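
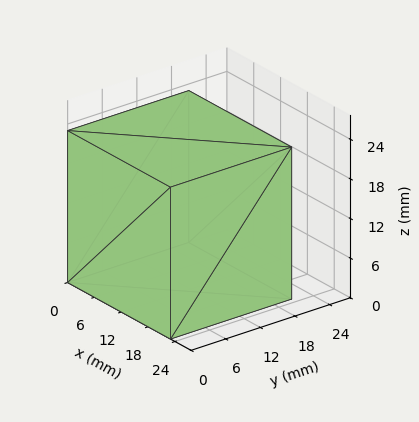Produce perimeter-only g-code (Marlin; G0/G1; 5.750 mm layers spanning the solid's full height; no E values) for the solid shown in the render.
Reading the render: the shape is a rectangular box, roughly 23 × 21 mm footprint and 23 mm tall (dimensions read to the nearest mm from the axis ticks). For the g-code, the solid's height is divided into equal slices at the stated Δz and each level perimeter traced with G1 moves after a G0 lift.

; perimeter-only toolpath
G21 ; units = mm
G90 ; absolute positioning
G28 ; home
; layer 1
G0 Z5.750
G0 X0.000 Y0.000
G1 X23.000 Y0.000
G1 X23.000 Y21.000
G1 X0.000 Y21.000
G1 X0.000 Y0.000
; layer 2
G0 Z11.500
G0 X0.000 Y0.000
G1 X23.000 Y0.000
G1 X23.000 Y21.000
G1 X0.000 Y21.000
G1 X0.000 Y0.000
; layer 3
G0 Z17.250
G0 X0.000 Y0.000
G1 X23.000 Y0.000
G1 X23.000 Y21.000
G1 X0.000 Y21.000
G1 X0.000 Y0.000
; layer 4
G0 Z23.000
G0 X0.000 Y0.000
G1 X23.000 Y0.000
G1 X23.000 Y21.000
G1 X0.000 Y21.000
G1 X0.000 Y0.000
M2 ; end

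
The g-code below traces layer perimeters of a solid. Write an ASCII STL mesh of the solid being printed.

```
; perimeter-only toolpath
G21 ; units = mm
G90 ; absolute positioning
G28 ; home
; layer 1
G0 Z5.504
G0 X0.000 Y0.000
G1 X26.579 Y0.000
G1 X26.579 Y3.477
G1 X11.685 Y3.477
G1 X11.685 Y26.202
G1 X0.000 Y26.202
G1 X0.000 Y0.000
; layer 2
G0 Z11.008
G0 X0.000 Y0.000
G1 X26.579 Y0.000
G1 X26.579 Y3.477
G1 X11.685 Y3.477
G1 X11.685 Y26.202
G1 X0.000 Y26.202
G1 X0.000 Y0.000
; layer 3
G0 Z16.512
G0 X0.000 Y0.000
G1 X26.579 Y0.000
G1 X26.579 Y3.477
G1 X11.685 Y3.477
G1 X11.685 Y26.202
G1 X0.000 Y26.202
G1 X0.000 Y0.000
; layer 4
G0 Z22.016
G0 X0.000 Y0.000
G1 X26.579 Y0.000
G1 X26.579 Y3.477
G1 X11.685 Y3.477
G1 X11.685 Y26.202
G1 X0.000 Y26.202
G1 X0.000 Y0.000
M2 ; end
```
solid part
  facet normal 0.0000 0.0000 -1.0000
    outer loop
      vertex 26.579 3.477 0.000
      vertex 26.579 0.000 0.000
      vertex 0.000 0.000 0.000
    endloop
  endfacet
  facet normal 0.0000 0.0000 -1.0000
    outer loop
      vertex 11.685 3.477 0.000
      vertex 26.579 3.477 0.000
      vertex 0.000 0.000 0.000
    endloop
  endfacet
  facet normal 0.0000 0.0000 -1.0000
    outer loop
      vertex 11.685 26.202 0.000
      vertex 11.685 3.477 0.000
      vertex 0.000 0.000 0.000
    endloop
  endfacet
  facet normal 0.0000 0.0000 -1.0000
    outer loop
      vertex 0.000 26.202 0.000
      vertex 11.685 26.202 0.000
      vertex 0.000 0.000 0.000
    endloop
  endfacet
  facet normal 0.0000 0.0000 1.0000
    outer loop
      vertex 0.000 0.000 22.016
      vertex 26.579 0.000 22.016
      vertex 26.579 3.477 22.016
    endloop
  endfacet
  facet normal 0.0000 0.0000 1.0000
    outer loop
      vertex 0.000 0.000 22.016
      vertex 26.579 3.477 22.016
      vertex 11.685 3.477 22.016
    endloop
  endfacet
  facet normal 0.0000 0.0000 1.0000
    outer loop
      vertex 0.000 0.000 22.016
      vertex 11.685 3.477 22.016
      vertex 11.685 26.202 22.016
    endloop
  endfacet
  facet normal 0.0000 0.0000 1.0000
    outer loop
      vertex 0.000 0.000 22.016
      vertex 11.685 26.202 22.016
      vertex 0.000 26.202 22.016
    endloop
  endfacet
  facet normal 0.0000 -1.0000 0.0000
    outer loop
      vertex 0.000 0.000 0.000
      vertex 26.579 0.000 0.000
      vertex 26.579 0.000 22.016
    endloop
  endfacet
  facet normal 0.0000 -1.0000 0.0000
    outer loop
      vertex 0.000 0.000 0.000
      vertex 26.579 0.000 22.016
      vertex 0.000 0.000 22.016
    endloop
  endfacet
  facet normal 1.0000 0.0000 0.0000
    outer loop
      vertex 26.579 0.000 0.000
      vertex 26.579 3.477 0.000
      vertex 26.579 3.477 22.016
    endloop
  endfacet
  facet normal 1.0000 0.0000 0.0000
    outer loop
      vertex 26.579 0.000 0.000
      vertex 26.579 3.477 22.016
      vertex 26.579 0.000 22.016
    endloop
  endfacet
  facet normal 0.0000 1.0000 0.0000
    outer loop
      vertex 26.579 3.477 0.000
      vertex 11.685 3.477 0.000
      vertex 11.685 3.477 22.016
    endloop
  endfacet
  facet normal 0.0000 1.0000 0.0000
    outer loop
      vertex 26.579 3.477 0.000
      vertex 11.685 3.477 22.016
      vertex 26.579 3.477 22.016
    endloop
  endfacet
  facet normal 1.0000 0.0000 0.0000
    outer loop
      vertex 11.685 3.477 0.000
      vertex 11.685 26.202 0.000
      vertex 11.685 26.202 22.016
    endloop
  endfacet
  facet normal 1.0000 0.0000 0.0000
    outer loop
      vertex 11.685 3.477 0.000
      vertex 11.685 26.202 22.016
      vertex 11.685 3.477 22.016
    endloop
  endfacet
  facet normal 0.0000 1.0000 0.0000
    outer loop
      vertex 11.685 26.202 0.000
      vertex 0.000 26.202 0.000
      vertex 0.000 26.202 22.016
    endloop
  endfacet
  facet normal 0.0000 1.0000 0.0000
    outer loop
      vertex 11.685 26.202 0.000
      vertex 0.000 26.202 22.016
      vertex 11.685 26.202 22.016
    endloop
  endfacet
  facet normal -1.0000 0.0000 0.0000
    outer loop
      vertex 0.000 26.202 0.000
      vertex 0.000 0.000 0.000
      vertex 0.000 0.000 22.016
    endloop
  endfacet
  facet normal -1.0000 0.0000 0.0000
    outer loop
      vertex 0.000 26.202 0.000
      vertex 0.000 0.000 22.016
      vertex 0.000 26.202 22.016
    endloop
  endfacet
endsolid part

The G0 Z moves step by Δz≈5.504 mm. Every layer's G1 loop is the same polygon, so the solid is a straight extrusion of it from z=0 to z≈22. Closing with flat bottom and top caps and triangulating gives 20 facets — an L-shaped prism: outer 26.6 × 26.2 mm, arm thicknesses ≈ 3.48 mm (horizontal) and 11.7 mm (vertical), extruded 22 mm in z.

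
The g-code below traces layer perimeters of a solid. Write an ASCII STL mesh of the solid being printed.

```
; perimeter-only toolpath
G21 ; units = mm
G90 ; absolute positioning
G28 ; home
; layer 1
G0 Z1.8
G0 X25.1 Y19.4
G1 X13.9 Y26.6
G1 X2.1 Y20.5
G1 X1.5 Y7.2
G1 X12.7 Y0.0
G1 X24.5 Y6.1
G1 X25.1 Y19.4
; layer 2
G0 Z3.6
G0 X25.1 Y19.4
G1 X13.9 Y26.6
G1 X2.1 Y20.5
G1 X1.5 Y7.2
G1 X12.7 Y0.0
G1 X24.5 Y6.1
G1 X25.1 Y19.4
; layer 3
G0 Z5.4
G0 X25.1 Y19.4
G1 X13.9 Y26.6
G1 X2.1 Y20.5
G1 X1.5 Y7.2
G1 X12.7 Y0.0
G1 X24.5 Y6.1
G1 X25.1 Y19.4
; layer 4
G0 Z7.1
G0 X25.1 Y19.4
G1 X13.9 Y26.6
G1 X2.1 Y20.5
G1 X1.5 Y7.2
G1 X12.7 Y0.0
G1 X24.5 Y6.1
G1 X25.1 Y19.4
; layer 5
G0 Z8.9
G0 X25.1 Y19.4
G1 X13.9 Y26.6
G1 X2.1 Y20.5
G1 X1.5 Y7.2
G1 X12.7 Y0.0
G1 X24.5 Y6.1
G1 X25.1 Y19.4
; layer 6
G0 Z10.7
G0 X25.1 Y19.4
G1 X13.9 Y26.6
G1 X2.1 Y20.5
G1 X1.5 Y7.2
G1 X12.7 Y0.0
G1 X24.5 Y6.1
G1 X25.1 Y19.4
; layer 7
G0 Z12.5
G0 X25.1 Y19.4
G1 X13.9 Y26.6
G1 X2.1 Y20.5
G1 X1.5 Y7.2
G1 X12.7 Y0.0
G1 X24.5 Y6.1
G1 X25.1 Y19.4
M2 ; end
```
solid part
  facet normal 0.0000 0.0000 -1.0000
    outer loop
      vertex 2.1 20.5 0.0
      vertex 13.9 26.6 0.0
      vertex 25.1 19.4 0.0
    endloop
  endfacet
  facet normal 0.0000 0.0000 -1.0000
    outer loop
      vertex 1.5 7.2 0.0
      vertex 2.1 20.5 0.0
      vertex 25.1 19.4 0.0
    endloop
  endfacet
  facet normal 0.0000 0.0000 -1.0000
    outer loop
      vertex 12.7 0.0 0.0
      vertex 1.5 7.2 0.0
      vertex 25.1 19.4 0.0
    endloop
  endfacet
  facet normal 0.0000 0.0000 -1.0000
    outer loop
      vertex 24.5 6.1 0.0
      vertex 12.7 0.0 0.0
      vertex 25.1 19.4 0.0
    endloop
  endfacet
  facet normal 0.0000 0.0000 1.0000
    outer loop
      vertex 25.1 19.4 12.5
      vertex 13.9 26.6 12.5
      vertex 2.1 20.5 12.5
    endloop
  endfacet
  facet normal 0.0000 0.0000 1.0000
    outer loop
      vertex 25.1 19.4 12.5
      vertex 2.1 20.5 12.5
      vertex 1.5 7.2 12.5
    endloop
  endfacet
  facet normal 0.0000 0.0000 1.0000
    outer loop
      vertex 25.1 19.4 12.5
      vertex 1.5 7.2 12.5
      vertex 12.7 0.0 12.5
    endloop
  endfacet
  facet normal 0.0000 0.0000 1.0000
    outer loop
      vertex 25.1 19.4 12.5
      vertex 12.7 0.0 12.5
      vertex 24.5 6.1 12.5
    endloop
  endfacet
  facet normal 0.5408 0.8412 0.0000
    outer loop
      vertex 25.1 19.4 0.0
      vertex 13.9 26.6 0.0
      vertex 13.9 26.6 12.5
    endloop
  endfacet
  facet normal 0.5408 0.8412 0.0000
    outer loop
      vertex 25.1 19.4 0.0
      vertex 13.9 26.6 12.5
      vertex 25.1 19.4 12.5
    endloop
  endfacet
  facet normal -0.4592 0.8883 0.0000
    outer loop
      vertex 13.9 26.6 0.0
      vertex 2.1 20.5 0.0
      vertex 2.1 20.5 12.5
    endloop
  endfacet
  facet normal -0.4592 0.8883 0.0000
    outer loop
      vertex 13.9 26.6 0.0
      vertex 2.1 20.5 12.5
      vertex 13.9 26.6 12.5
    endloop
  endfacet
  facet normal -0.9990 0.0451 0.0000
    outer loop
      vertex 2.1 20.5 0.0
      vertex 1.5 7.2 0.0
      vertex 1.5 7.2 12.5
    endloop
  endfacet
  facet normal -0.9990 0.0451 0.0000
    outer loop
      vertex 2.1 20.5 0.0
      vertex 1.5 7.2 12.5
      vertex 2.1 20.5 12.5
    endloop
  endfacet
  facet normal -0.5408 -0.8412 0.0000
    outer loop
      vertex 1.5 7.2 0.0
      vertex 12.7 0.0 0.0
      vertex 12.7 0.0 12.5
    endloop
  endfacet
  facet normal -0.5408 -0.8412 0.0000
    outer loop
      vertex 1.5 7.2 0.0
      vertex 12.7 0.0 12.5
      vertex 1.5 7.2 12.5
    endloop
  endfacet
  facet normal 0.4592 -0.8883 0.0000
    outer loop
      vertex 12.7 0.0 0.0
      vertex 24.5 6.1 0.0
      vertex 24.5 6.1 12.5
    endloop
  endfacet
  facet normal 0.4592 -0.8883 0.0000
    outer loop
      vertex 12.7 0.0 0.0
      vertex 24.5 6.1 12.5
      vertex 12.7 0.0 12.5
    endloop
  endfacet
  facet normal 0.9990 -0.0451 0.0000
    outer loop
      vertex 24.5 6.1 0.0
      vertex 25.1 19.4 0.0
      vertex 25.1 19.4 12.5
    endloop
  endfacet
  facet normal 0.9990 -0.0451 0.0000
    outer loop
      vertex 24.5 6.1 0.0
      vertex 25.1 19.4 12.5
      vertex 24.5 6.1 12.5
    endloop
  endfacet
endsolid part

The G0 Z moves step by Δz≈1.8 mm. Every layer's G1 loop is the same polygon, so the solid is a straight extrusion of it from z=0 to z≈12.5. Closing with flat bottom and top caps and triangulating gives 20 facets — a regular 6-sided prism (a cylinder approximated with 6 flat sides), circumscribed radius ≈ 13.3 mm, height ≈ 12.5 mm.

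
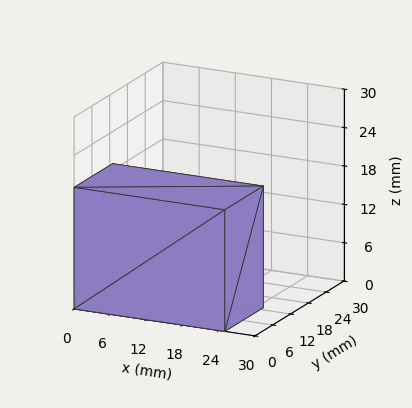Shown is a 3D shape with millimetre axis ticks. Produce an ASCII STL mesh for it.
Reading the render: the shape is a rectangular box, roughly 25 × 13 mm footprint and 19 mm tall (dimensions read to the nearest mm from the axis ticks). For the STL, each face is triangulated and given an outward normal.

solid part
  facet normal 0.0000 0.0000 -1.0000
    outer loop
      vertex 25.000 13.000 0.000
      vertex 25.000 0.000 0.000
      vertex 0.000 0.000 0.000
    endloop
  endfacet
  facet normal 0.0000 0.0000 -1.0000
    outer loop
      vertex 0.000 13.000 0.000
      vertex 25.000 13.000 0.000
      vertex 0.000 0.000 0.000
    endloop
  endfacet
  facet normal 0.0000 0.0000 1.0000
    outer loop
      vertex 0.000 0.000 19.000
      vertex 25.000 0.000 19.000
      vertex 25.000 13.000 19.000
    endloop
  endfacet
  facet normal 0.0000 0.0000 1.0000
    outer loop
      vertex 0.000 0.000 19.000
      vertex 25.000 13.000 19.000
      vertex 0.000 13.000 19.000
    endloop
  endfacet
  facet normal 0.0000 -1.0000 0.0000
    outer loop
      vertex 0.000 0.000 0.000
      vertex 25.000 0.000 0.000
      vertex 25.000 0.000 19.000
    endloop
  endfacet
  facet normal 0.0000 -1.0000 0.0000
    outer loop
      vertex 0.000 0.000 0.000
      vertex 25.000 0.000 19.000
      vertex 0.000 0.000 19.000
    endloop
  endfacet
  facet normal 0.0000 1.0000 0.0000
    outer loop
      vertex 25.000 13.000 19.000
      vertex 25.000 13.000 0.000
      vertex 0.000 13.000 0.000
    endloop
  endfacet
  facet normal 0.0000 1.0000 0.0000
    outer loop
      vertex 0.000 13.000 19.000
      vertex 25.000 13.000 19.000
      vertex 0.000 13.000 0.000
    endloop
  endfacet
  facet normal -1.0000 0.0000 0.0000
    outer loop
      vertex 0.000 13.000 19.000
      vertex 0.000 13.000 0.000
      vertex 0.000 0.000 0.000
    endloop
  endfacet
  facet normal -1.0000 0.0000 0.0000
    outer loop
      vertex 0.000 0.000 19.000
      vertex 0.000 13.000 19.000
      vertex 0.000 0.000 0.000
    endloop
  endfacet
  facet normal 1.0000 0.0000 0.0000
    outer loop
      vertex 25.000 0.000 0.000
      vertex 25.000 13.000 0.000
      vertex 25.000 13.000 19.000
    endloop
  endfacet
  facet normal 1.0000 0.0000 0.0000
    outer loop
      vertex 25.000 0.000 0.000
      vertex 25.000 13.000 19.000
      vertex 25.000 0.000 19.000
    endloop
  endfacet
endsolid part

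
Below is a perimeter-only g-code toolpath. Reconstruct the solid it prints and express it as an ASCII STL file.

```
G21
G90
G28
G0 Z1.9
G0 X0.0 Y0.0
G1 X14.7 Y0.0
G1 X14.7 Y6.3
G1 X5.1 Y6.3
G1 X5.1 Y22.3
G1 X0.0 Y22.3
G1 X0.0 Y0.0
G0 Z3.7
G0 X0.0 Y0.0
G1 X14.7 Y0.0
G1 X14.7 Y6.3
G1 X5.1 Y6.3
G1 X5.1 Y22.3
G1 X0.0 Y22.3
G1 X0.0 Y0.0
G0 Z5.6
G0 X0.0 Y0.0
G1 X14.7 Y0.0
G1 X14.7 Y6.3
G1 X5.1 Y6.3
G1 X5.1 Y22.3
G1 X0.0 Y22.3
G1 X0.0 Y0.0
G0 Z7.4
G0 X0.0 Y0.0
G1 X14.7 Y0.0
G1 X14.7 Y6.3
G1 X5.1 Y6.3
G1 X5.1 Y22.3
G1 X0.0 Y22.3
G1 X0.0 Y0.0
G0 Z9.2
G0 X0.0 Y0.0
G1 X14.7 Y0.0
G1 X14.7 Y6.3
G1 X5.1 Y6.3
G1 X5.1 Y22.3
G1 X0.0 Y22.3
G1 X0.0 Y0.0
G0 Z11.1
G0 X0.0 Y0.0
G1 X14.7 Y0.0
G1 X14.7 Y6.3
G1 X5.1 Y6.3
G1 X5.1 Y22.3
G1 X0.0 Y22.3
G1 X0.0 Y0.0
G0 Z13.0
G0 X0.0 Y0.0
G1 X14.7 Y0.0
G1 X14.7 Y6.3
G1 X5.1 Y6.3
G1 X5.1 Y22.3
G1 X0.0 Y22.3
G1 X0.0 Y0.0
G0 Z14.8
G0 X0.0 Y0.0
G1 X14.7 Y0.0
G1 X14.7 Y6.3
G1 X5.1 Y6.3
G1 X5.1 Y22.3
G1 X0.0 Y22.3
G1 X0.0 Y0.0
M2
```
solid part
  facet normal 0.0000 0.0000 -1.0000
    outer loop
      vertex 14.7 6.3 0.0
      vertex 14.7 0.0 0.0
      vertex 0.0 0.0 0.0
    endloop
  endfacet
  facet normal 0.0000 0.0000 -1.0000
    outer loop
      vertex 5.1 6.3 0.0
      vertex 14.7 6.3 0.0
      vertex 0.0 0.0 0.0
    endloop
  endfacet
  facet normal 0.0000 0.0000 -1.0000
    outer loop
      vertex 5.1 22.3 0.0
      vertex 5.1 6.3 0.0
      vertex 0.0 0.0 0.0
    endloop
  endfacet
  facet normal 0.0000 0.0000 -1.0000
    outer loop
      vertex 0.0 22.3 0.0
      vertex 5.1 22.3 0.0
      vertex 0.0 0.0 0.0
    endloop
  endfacet
  facet normal 0.0000 0.0000 1.0000
    outer loop
      vertex 0.0 0.0 14.8
      vertex 14.7 0.0 14.8
      vertex 14.7 6.3 14.8
    endloop
  endfacet
  facet normal 0.0000 0.0000 1.0000
    outer loop
      vertex 0.0 0.0 14.8
      vertex 14.7 6.3 14.8
      vertex 5.1 6.3 14.8
    endloop
  endfacet
  facet normal 0.0000 0.0000 1.0000
    outer loop
      vertex 0.0 0.0 14.8
      vertex 5.1 6.3 14.8
      vertex 5.1 22.3 14.8
    endloop
  endfacet
  facet normal 0.0000 0.0000 1.0000
    outer loop
      vertex 0.0 0.0 14.8
      vertex 5.1 22.3 14.8
      vertex 0.0 22.3 14.8
    endloop
  endfacet
  facet normal 0.0000 -1.0000 0.0000
    outer loop
      vertex 0.0 0.0 0.0
      vertex 14.7 0.0 0.0
      vertex 14.7 0.0 14.8
    endloop
  endfacet
  facet normal 0.0000 -1.0000 0.0000
    outer loop
      vertex 0.0 0.0 0.0
      vertex 14.7 0.0 14.8
      vertex 0.0 0.0 14.8
    endloop
  endfacet
  facet normal 1.0000 0.0000 0.0000
    outer loop
      vertex 14.7 0.0 0.0
      vertex 14.7 6.3 0.0
      vertex 14.7 6.3 14.8
    endloop
  endfacet
  facet normal 1.0000 0.0000 0.0000
    outer loop
      vertex 14.7 0.0 0.0
      vertex 14.7 6.3 14.8
      vertex 14.7 0.0 14.8
    endloop
  endfacet
  facet normal 0.0000 1.0000 0.0000
    outer loop
      vertex 14.7 6.3 0.0
      vertex 5.1 6.3 0.0
      vertex 5.1 6.3 14.8
    endloop
  endfacet
  facet normal 0.0000 1.0000 0.0000
    outer loop
      vertex 14.7 6.3 0.0
      vertex 5.1 6.3 14.8
      vertex 14.7 6.3 14.8
    endloop
  endfacet
  facet normal 1.0000 0.0000 0.0000
    outer loop
      vertex 5.1 6.3 0.0
      vertex 5.1 22.3 0.0
      vertex 5.1 22.3 14.8
    endloop
  endfacet
  facet normal 1.0000 0.0000 0.0000
    outer loop
      vertex 5.1 6.3 0.0
      vertex 5.1 22.3 14.8
      vertex 5.1 6.3 14.8
    endloop
  endfacet
  facet normal 0.0000 1.0000 0.0000
    outer loop
      vertex 5.1 22.3 0.0
      vertex 0.0 22.3 0.0
      vertex 0.0 22.3 14.8
    endloop
  endfacet
  facet normal 0.0000 1.0000 0.0000
    outer loop
      vertex 5.1 22.3 0.0
      vertex 0.0 22.3 14.8
      vertex 5.1 22.3 14.8
    endloop
  endfacet
  facet normal -1.0000 0.0000 0.0000
    outer loop
      vertex 0.0 22.3 0.0
      vertex 0.0 0.0 0.0
      vertex 0.0 0.0 14.8
    endloop
  endfacet
  facet normal -1.0000 0.0000 0.0000
    outer loop
      vertex 0.0 22.3 0.0
      vertex 0.0 0.0 14.8
      vertex 0.0 22.3 14.8
    endloop
  endfacet
endsolid part

The G0 Z moves step by Δz≈1.9 mm. Every layer's G1 loop is the same polygon, so the solid is a straight extrusion of it from z=0 to z≈14.8. Closing with flat bottom and top caps and triangulating gives 20 facets — an L-shaped prism: outer 14.7 × 22.3 mm, arm thicknesses ≈ 6.3 mm (horizontal) and 5.1 mm (vertical), extruded 14.8 mm in z.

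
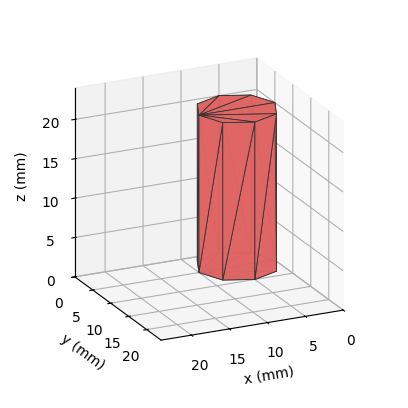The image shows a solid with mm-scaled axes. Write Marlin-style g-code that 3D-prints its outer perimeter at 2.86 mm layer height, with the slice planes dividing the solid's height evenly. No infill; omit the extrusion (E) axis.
Reading the render: the shape is a regular 8-sided prism (a cylinder approximated with 8 flat sides), circumscribed radius ≈ 5 mm, height ≈ 20 mm (dimensions read to the nearest mm from the axis ticks). For the g-code, the solid's height is divided into equal slices at the stated Δz and each level perimeter traced with G1 moves after a G0 lift.

; perimeter-only toolpath
G21 ; units = mm
G90 ; absolute positioning
G28 ; home
; layer 1
G0 Z2.86
G0 X10.00 Y5.00
G1 X8.54 Y8.54
G1 X5.00 Y10.00
G1 X1.46 Y8.54
G1 X0.00 Y5.00
G1 X1.46 Y1.46
G1 X5.00 Y0.00
G1 X8.54 Y1.46
G1 X10.00 Y5.00
; layer 2
G0 Z5.71
G0 X10.00 Y5.00
G1 X8.54 Y8.54
G1 X5.00 Y10.00
G1 X1.46 Y8.54
G1 X0.00 Y5.00
G1 X1.46 Y1.46
G1 X5.00 Y0.00
G1 X8.54 Y1.46
G1 X10.00 Y5.00
; layer 3
G0 Z8.57
G0 X10.00 Y5.00
G1 X8.54 Y8.54
G1 X5.00 Y10.00
G1 X1.46 Y8.54
G1 X0.00 Y5.00
G1 X1.46 Y1.46
G1 X5.00 Y0.00
G1 X8.54 Y1.46
G1 X10.00 Y5.00
; layer 4
G0 Z11.43
G0 X10.00 Y5.00
G1 X8.54 Y8.54
G1 X5.00 Y10.00
G1 X1.46 Y8.54
G1 X0.00 Y5.00
G1 X1.46 Y1.46
G1 X5.00 Y0.00
G1 X8.54 Y1.46
G1 X10.00 Y5.00
; layer 5
G0 Z14.29
G0 X10.00 Y5.00
G1 X8.54 Y8.54
G1 X5.00 Y10.00
G1 X1.46 Y8.54
G1 X0.00 Y5.00
G1 X1.46 Y1.46
G1 X5.00 Y0.00
G1 X8.54 Y1.46
G1 X10.00 Y5.00
; layer 6
G0 Z17.14
G0 X10.00 Y5.00
G1 X8.54 Y8.54
G1 X5.00 Y10.00
G1 X1.46 Y8.54
G1 X0.00 Y5.00
G1 X1.46 Y1.46
G1 X5.00 Y0.00
G1 X8.54 Y1.46
G1 X10.00 Y5.00
; layer 7
G0 Z20.00
G0 X10.00 Y5.00
G1 X8.54 Y8.54
G1 X5.00 Y10.00
G1 X1.46 Y8.54
G1 X0.00 Y5.00
G1 X1.46 Y1.46
G1 X5.00 Y0.00
G1 X8.54 Y1.46
G1 X10.00 Y5.00
M2 ; end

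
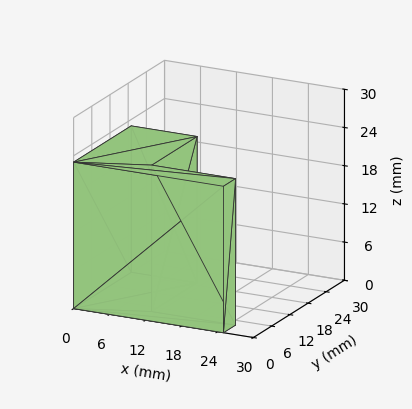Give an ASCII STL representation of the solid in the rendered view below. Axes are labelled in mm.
Reading the render: the shape is an L-shaped prism: outer 25 × 19 mm, arm thicknesses ≈ 4 mm (horizontal) and 11 mm (vertical), extruded 23 mm in z (dimensions read to the nearest mm from the axis ticks). For the STL, each face is triangulated and given an outward normal.

solid part
  facet normal 0.0000 0.0000 -1.0000
    outer loop
      vertex 25.00 4.00 0.00
      vertex 25.00 0.00 0.00
      vertex 0.00 0.00 0.00
    endloop
  endfacet
  facet normal 0.0000 0.0000 -1.0000
    outer loop
      vertex 11.00 4.00 0.00
      vertex 25.00 4.00 0.00
      vertex 0.00 0.00 0.00
    endloop
  endfacet
  facet normal 0.0000 0.0000 -1.0000
    outer loop
      vertex 11.00 19.00 0.00
      vertex 11.00 4.00 0.00
      vertex 0.00 0.00 0.00
    endloop
  endfacet
  facet normal 0.0000 0.0000 -1.0000
    outer loop
      vertex 0.00 19.00 0.00
      vertex 11.00 19.00 0.00
      vertex 0.00 0.00 0.00
    endloop
  endfacet
  facet normal 0.0000 0.0000 1.0000
    outer loop
      vertex 0.00 0.00 23.00
      vertex 25.00 0.00 23.00
      vertex 25.00 4.00 23.00
    endloop
  endfacet
  facet normal 0.0000 0.0000 1.0000
    outer loop
      vertex 0.00 0.00 23.00
      vertex 25.00 4.00 23.00
      vertex 11.00 4.00 23.00
    endloop
  endfacet
  facet normal 0.0000 0.0000 1.0000
    outer loop
      vertex 0.00 0.00 23.00
      vertex 11.00 4.00 23.00
      vertex 11.00 19.00 23.00
    endloop
  endfacet
  facet normal 0.0000 0.0000 1.0000
    outer loop
      vertex 0.00 0.00 23.00
      vertex 11.00 19.00 23.00
      vertex 0.00 19.00 23.00
    endloop
  endfacet
  facet normal 0.0000 -1.0000 0.0000
    outer loop
      vertex 0.00 0.00 0.00
      vertex 25.00 0.00 0.00
      vertex 25.00 0.00 23.00
    endloop
  endfacet
  facet normal 0.0000 -1.0000 0.0000
    outer loop
      vertex 0.00 0.00 0.00
      vertex 25.00 0.00 23.00
      vertex 0.00 0.00 23.00
    endloop
  endfacet
  facet normal 1.0000 0.0000 0.0000
    outer loop
      vertex 25.00 0.00 0.00
      vertex 25.00 4.00 0.00
      vertex 25.00 4.00 23.00
    endloop
  endfacet
  facet normal 1.0000 0.0000 0.0000
    outer loop
      vertex 25.00 0.00 0.00
      vertex 25.00 4.00 23.00
      vertex 25.00 0.00 23.00
    endloop
  endfacet
  facet normal 0.0000 1.0000 0.0000
    outer loop
      vertex 25.00 4.00 0.00
      vertex 11.00 4.00 0.00
      vertex 11.00 4.00 23.00
    endloop
  endfacet
  facet normal 0.0000 1.0000 0.0000
    outer loop
      vertex 25.00 4.00 0.00
      vertex 11.00 4.00 23.00
      vertex 25.00 4.00 23.00
    endloop
  endfacet
  facet normal 1.0000 0.0000 0.0000
    outer loop
      vertex 11.00 4.00 0.00
      vertex 11.00 19.00 0.00
      vertex 11.00 19.00 23.00
    endloop
  endfacet
  facet normal 1.0000 0.0000 0.0000
    outer loop
      vertex 11.00 4.00 0.00
      vertex 11.00 19.00 23.00
      vertex 11.00 4.00 23.00
    endloop
  endfacet
  facet normal 0.0000 1.0000 0.0000
    outer loop
      vertex 11.00 19.00 0.00
      vertex 0.00 19.00 0.00
      vertex 0.00 19.00 23.00
    endloop
  endfacet
  facet normal 0.0000 1.0000 0.0000
    outer loop
      vertex 11.00 19.00 0.00
      vertex 0.00 19.00 23.00
      vertex 11.00 19.00 23.00
    endloop
  endfacet
  facet normal -1.0000 0.0000 0.0000
    outer loop
      vertex 0.00 19.00 0.00
      vertex 0.00 0.00 0.00
      vertex 0.00 0.00 23.00
    endloop
  endfacet
  facet normal -1.0000 0.0000 0.0000
    outer loop
      vertex 0.00 19.00 0.00
      vertex 0.00 0.00 23.00
      vertex 0.00 19.00 23.00
    endloop
  endfacet
endsolid part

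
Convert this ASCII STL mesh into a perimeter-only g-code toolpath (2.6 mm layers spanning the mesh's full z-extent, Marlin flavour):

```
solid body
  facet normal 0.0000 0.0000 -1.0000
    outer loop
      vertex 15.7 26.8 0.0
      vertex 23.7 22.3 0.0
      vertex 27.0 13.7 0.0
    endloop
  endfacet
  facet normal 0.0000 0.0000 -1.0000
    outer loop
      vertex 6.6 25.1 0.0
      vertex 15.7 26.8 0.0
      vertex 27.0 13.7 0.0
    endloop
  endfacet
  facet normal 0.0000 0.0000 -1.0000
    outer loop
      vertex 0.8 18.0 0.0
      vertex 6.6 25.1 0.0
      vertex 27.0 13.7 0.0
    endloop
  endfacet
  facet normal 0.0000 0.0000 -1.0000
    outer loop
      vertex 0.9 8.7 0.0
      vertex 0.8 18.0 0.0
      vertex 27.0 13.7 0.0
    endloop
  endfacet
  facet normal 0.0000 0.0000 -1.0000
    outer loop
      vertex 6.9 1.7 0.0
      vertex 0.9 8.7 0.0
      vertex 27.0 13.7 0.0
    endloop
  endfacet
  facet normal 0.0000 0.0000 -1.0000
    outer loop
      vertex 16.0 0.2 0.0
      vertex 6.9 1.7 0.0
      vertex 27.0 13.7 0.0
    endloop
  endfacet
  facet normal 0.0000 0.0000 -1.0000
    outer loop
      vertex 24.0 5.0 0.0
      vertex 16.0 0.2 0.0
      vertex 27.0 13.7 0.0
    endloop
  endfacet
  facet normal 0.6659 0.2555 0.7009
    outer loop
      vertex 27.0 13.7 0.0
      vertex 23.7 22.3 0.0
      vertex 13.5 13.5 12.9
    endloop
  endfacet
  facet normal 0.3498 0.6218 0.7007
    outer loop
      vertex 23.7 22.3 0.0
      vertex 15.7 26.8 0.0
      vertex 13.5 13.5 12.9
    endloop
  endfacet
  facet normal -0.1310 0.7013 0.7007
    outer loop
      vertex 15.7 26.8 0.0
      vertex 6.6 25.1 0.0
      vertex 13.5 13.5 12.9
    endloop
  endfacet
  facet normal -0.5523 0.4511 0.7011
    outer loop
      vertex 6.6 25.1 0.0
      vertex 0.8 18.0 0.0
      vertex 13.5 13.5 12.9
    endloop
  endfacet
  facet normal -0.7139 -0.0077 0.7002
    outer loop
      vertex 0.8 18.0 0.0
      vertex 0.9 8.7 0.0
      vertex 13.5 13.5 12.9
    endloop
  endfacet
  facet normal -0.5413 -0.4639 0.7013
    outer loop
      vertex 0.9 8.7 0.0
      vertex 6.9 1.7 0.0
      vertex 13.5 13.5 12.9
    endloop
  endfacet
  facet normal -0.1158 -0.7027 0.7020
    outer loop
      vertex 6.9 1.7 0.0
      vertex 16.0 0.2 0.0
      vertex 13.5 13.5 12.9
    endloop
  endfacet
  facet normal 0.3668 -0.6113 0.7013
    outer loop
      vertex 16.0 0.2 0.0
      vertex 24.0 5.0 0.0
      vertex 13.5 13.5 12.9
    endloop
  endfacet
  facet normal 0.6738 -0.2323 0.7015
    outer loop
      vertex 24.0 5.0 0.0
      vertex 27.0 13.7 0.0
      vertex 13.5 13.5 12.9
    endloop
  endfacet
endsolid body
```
; perimeter-only toolpath
G21 ; units = mm
G90 ; absolute positioning
G28 ; home
; layer 1
G0 Z2.6
G0 X24.3 Y13.7
G1 X21.7 Y20.5
G1 X15.3 Y24.1
G1 X8.0 Y22.8
G1 X3.3 Y17.1
G1 X3.4 Y9.7
G1 X8.2 Y4.1
G1 X15.5 Y2.9
G1 X21.9 Y6.7
G1 X24.3 Y13.7
; layer 2
G0 Z5.2
G0 X21.6 Y13.6
G1 X19.6 Y18.8
G1 X14.8 Y21.5
G1 X9.4 Y20.5
G1 X5.9 Y16.2
G1 X5.9 Y10.6
G1 X9.5 Y6.4
G1 X15.0 Y5.5
G1 X19.8 Y8.4
G1 X21.6 Y13.6
; layer 3
G0 Z7.7
G0 X18.9 Y13.6
G1 X17.6 Y17.0
G1 X14.4 Y18.8
G1 X10.7 Y18.1
G1 X8.4 Y15.3
G1 X8.5 Y11.6
G1 X10.9 Y8.8
G1 X14.5 Y8.2
G1 X17.7 Y10.1
G1 X18.9 Y13.6
; layer 4
G0 Z10.3
G0 X16.2 Y13.5
G1 X15.5 Y15.3
G1 X13.9 Y16.2
G1 X12.1 Y15.8
G1 X11.0 Y14.4
G1 X11.0 Y12.5
G1 X12.2 Y11.1
G1 X14.0 Y10.8
G1 X15.6 Y11.8
G1 X16.2 Y13.5
M2 ; end

The solid is a regular 9-sided pyramid, base circumscribed radius ≈ 13.5 mm, apex at z ≈ 12.9 mm. Slicing at Δz = 2.6 mm — 5 equal slices spanning the solid's height, so layer i sits at z = i·h/5 — gives 4 non-empty perimeters. Each is a 9-segment closed polygon; G0 lifts to the layer z and rapids to the start vertex, then G1 traces the edges. The cross-section shrinks linearly with z (the slice at the apex is degenerate and omitted).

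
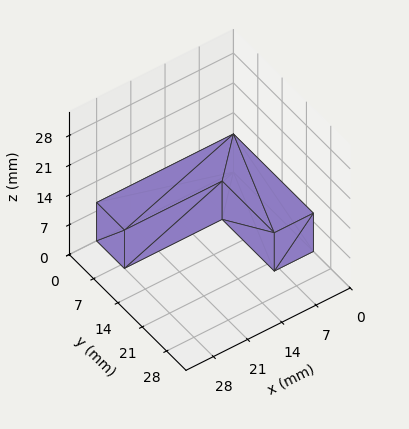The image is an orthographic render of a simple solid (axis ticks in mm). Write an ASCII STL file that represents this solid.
Reading the render: the shape is an L-shaped prism: outer 28 × 23 mm, arm thicknesses ≈ 8 mm (horizontal) and 8 mm (vertical), extruded 9 mm in z (dimensions read to the nearest mm from the axis ticks). For the STL, each face is triangulated and given an outward normal.

solid part
  facet normal 0.0000 0.0000 -1.0000
    outer loop
      vertex 28.00 8.00 0.00
      vertex 28.00 0.00 0.00
      vertex 0.00 0.00 0.00
    endloop
  endfacet
  facet normal 0.0000 0.0000 -1.0000
    outer loop
      vertex 8.00 8.00 0.00
      vertex 28.00 8.00 0.00
      vertex 0.00 0.00 0.00
    endloop
  endfacet
  facet normal 0.0000 0.0000 -1.0000
    outer loop
      vertex 8.00 23.00 0.00
      vertex 8.00 8.00 0.00
      vertex 0.00 0.00 0.00
    endloop
  endfacet
  facet normal 0.0000 0.0000 -1.0000
    outer loop
      vertex 0.00 23.00 0.00
      vertex 8.00 23.00 0.00
      vertex 0.00 0.00 0.00
    endloop
  endfacet
  facet normal 0.0000 0.0000 1.0000
    outer loop
      vertex 0.00 0.00 9.00
      vertex 28.00 0.00 9.00
      vertex 28.00 8.00 9.00
    endloop
  endfacet
  facet normal 0.0000 0.0000 1.0000
    outer loop
      vertex 0.00 0.00 9.00
      vertex 28.00 8.00 9.00
      vertex 8.00 8.00 9.00
    endloop
  endfacet
  facet normal 0.0000 0.0000 1.0000
    outer loop
      vertex 0.00 0.00 9.00
      vertex 8.00 8.00 9.00
      vertex 8.00 23.00 9.00
    endloop
  endfacet
  facet normal 0.0000 0.0000 1.0000
    outer loop
      vertex 0.00 0.00 9.00
      vertex 8.00 23.00 9.00
      vertex 0.00 23.00 9.00
    endloop
  endfacet
  facet normal 0.0000 -1.0000 0.0000
    outer loop
      vertex 0.00 0.00 0.00
      vertex 28.00 0.00 0.00
      vertex 28.00 0.00 9.00
    endloop
  endfacet
  facet normal 0.0000 -1.0000 0.0000
    outer loop
      vertex 0.00 0.00 0.00
      vertex 28.00 0.00 9.00
      vertex 0.00 0.00 9.00
    endloop
  endfacet
  facet normal 1.0000 0.0000 0.0000
    outer loop
      vertex 28.00 0.00 0.00
      vertex 28.00 8.00 0.00
      vertex 28.00 8.00 9.00
    endloop
  endfacet
  facet normal 1.0000 0.0000 0.0000
    outer loop
      vertex 28.00 0.00 0.00
      vertex 28.00 8.00 9.00
      vertex 28.00 0.00 9.00
    endloop
  endfacet
  facet normal 0.0000 1.0000 0.0000
    outer loop
      vertex 28.00 8.00 0.00
      vertex 8.00 8.00 0.00
      vertex 8.00 8.00 9.00
    endloop
  endfacet
  facet normal 0.0000 1.0000 0.0000
    outer loop
      vertex 28.00 8.00 0.00
      vertex 8.00 8.00 9.00
      vertex 28.00 8.00 9.00
    endloop
  endfacet
  facet normal 1.0000 0.0000 0.0000
    outer loop
      vertex 8.00 8.00 0.00
      vertex 8.00 23.00 0.00
      vertex 8.00 23.00 9.00
    endloop
  endfacet
  facet normal 1.0000 0.0000 0.0000
    outer loop
      vertex 8.00 8.00 0.00
      vertex 8.00 23.00 9.00
      vertex 8.00 8.00 9.00
    endloop
  endfacet
  facet normal 0.0000 1.0000 0.0000
    outer loop
      vertex 8.00 23.00 0.00
      vertex 0.00 23.00 0.00
      vertex 0.00 23.00 9.00
    endloop
  endfacet
  facet normal 0.0000 1.0000 0.0000
    outer loop
      vertex 8.00 23.00 0.00
      vertex 0.00 23.00 9.00
      vertex 8.00 23.00 9.00
    endloop
  endfacet
  facet normal -1.0000 0.0000 0.0000
    outer loop
      vertex 0.00 23.00 0.00
      vertex 0.00 0.00 0.00
      vertex 0.00 0.00 9.00
    endloop
  endfacet
  facet normal -1.0000 0.0000 0.0000
    outer loop
      vertex 0.00 23.00 0.00
      vertex 0.00 0.00 9.00
      vertex 0.00 23.00 9.00
    endloop
  endfacet
endsolid part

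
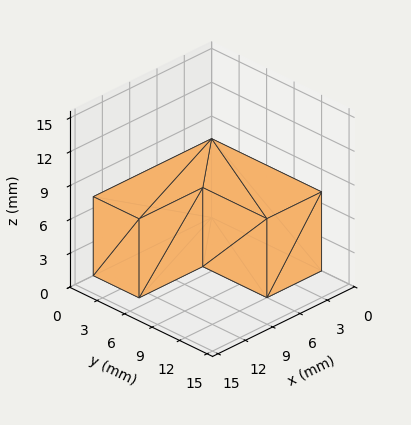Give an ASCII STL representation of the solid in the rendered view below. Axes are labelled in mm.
Reading the render: the shape is an L-shaped prism: outer 13 × 12 mm, arm thicknesses ≈ 5 mm (horizontal) and 6 mm (vertical), extruded 7 mm in z (dimensions read to the nearest mm from the axis ticks). For the STL, each face is triangulated and given an outward normal.

solid part
  facet normal 0.0000 0.0000 -1.0000
    outer loop
      vertex 13.00 5.00 0.00
      vertex 13.00 0.00 0.00
      vertex 0.00 0.00 0.00
    endloop
  endfacet
  facet normal 0.0000 0.0000 -1.0000
    outer loop
      vertex 6.00 5.00 0.00
      vertex 13.00 5.00 0.00
      vertex 0.00 0.00 0.00
    endloop
  endfacet
  facet normal 0.0000 0.0000 -1.0000
    outer loop
      vertex 6.00 12.00 0.00
      vertex 6.00 5.00 0.00
      vertex 0.00 0.00 0.00
    endloop
  endfacet
  facet normal 0.0000 0.0000 -1.0000
    outer loop
      vertex 0.00 12.00 0.00
      vertex 6.00 12.00 0.00
      vertex 0.00 0.00 0.00
    endloop
  endfacet
  facet normal 0.0000 0.0000 1.0000
    outer loop
      vertex 0.00 0.00 7.00
      vertex 13.00 0.00 7.00
      vertex 13.00 5.00 7.00
    endloop
  endfacet
  facet normal 0.0000 0.0000 1.0000
    outer loop
      vertex 0.00 0.00 7.00
      vertex 13.00 5.00 7.00
      vertex 6.00 5.00 7.00
    endloop
  endfacet
  facet normal 0.0000 0.0000 1.0000
    outer loop
      vertex 0.00 0.00 7.00
      vertex 6.00 5.00 7.00
      vertex 6.00 12.00 7.00
    endloop
  endfacet
  facet normal 0.0000 0.0000 1.0000
    outer loop
      vertex 0.00 0.00 7.00
      vertex 6.00 12.00 7.00
      vertex 0.00 12.00 7.00
    endloop
  endfacet
  facet normal 0.0000 -1.0000 0.0000
    outer loop
      vertex 0.00 0.00 0.00
      vertex 13.00 0.00 0.00
      vertex 13.00 0.00 7.00
    endloop
  endfacet
  facet normal 0.0000 -1.0000 0.0000
    outer loop
      vertex 0.00 0.00 0.00
      vertex 13.00 0.00 7.00
      vertex 0.00 0.00 7.00
    endloop
  endfacet
  facet normal 1.0000 0.0000 0.0000
    outer loop
      vertex 13.00 0.00 0.00
      vertex 13.00 5.00 0.00
      vertex 13.00 5.00 7.00
    endloop
  endfacet
  facet normal 1.0000 0.0000 0.0000
    outer loop
      vertex 13.00 0.00 0.00
      vertex 13.00 5.00 7.00
      vertex 13.00 0.00 7.00
    endloop
  endfacet
  facet normal 0.0000 1.0000 0.0000
    outer loop
      vertex 13.00 5.00 0.00
      vertex 6.00 5.00 0.00
      vertex 6.00 5.00 7.00
    endloop
  endfacet
  facet normal 0.0000 1.0000 0.0000
    outer loop
      vertex 13.00 5.00 0.00
      vertex 6.00 5.00 7.00
      vertex 13.00 5.00 7.00
    endloop
  endfacet
  facet normal 1.0000 0.0000 0.0000
    outer loop
      vertex 6.00 5.00 0.00
      vertex 6.00 12.00 0.00
      vertex 6.00 12.00 7.00
    endloop
  endfacet
  facet normal 1.0000 0.0000 0.0000
    outer loop
      vertex 6.00 5.00 0.00
      vertex 6.00 12.00 7.00
      vertex 6.00 5.00 7.00
    endloop
  endfacet
  facet normal 0.0000 1.0000 0.0000
    outer loop
      vertex 6.00 12.00 0.00
      vertex 0.00 12.00 0.00
      vertex 0.00 12.00 7.00
    endloop
  endfacet
  facet normal 0.0000 1.0000 0.0000
    outer loop
      vertex 6.00 12.00 0.00
      vertex 0.00 12.00 7.00
      vertex 6.00 12.00 7.00
    endloop
  endfacet
  facet normal -1.0000 0.0000 0.0000
    outer loop
      vertex 0.00 12.00 0.00
      vertex 0.00 0.00 0.00
      vertex 0.00 0.00 7.00
    endloop
  endfacet
  facet normal -1.0000 0.0000 0.0000
    outer loop
      vertex 0.00 12.00 0.00
      vertex 0.00 0.00 7.00
      vertex 0.00 12.00 7.00
    endloop
  endfacet
endsolid part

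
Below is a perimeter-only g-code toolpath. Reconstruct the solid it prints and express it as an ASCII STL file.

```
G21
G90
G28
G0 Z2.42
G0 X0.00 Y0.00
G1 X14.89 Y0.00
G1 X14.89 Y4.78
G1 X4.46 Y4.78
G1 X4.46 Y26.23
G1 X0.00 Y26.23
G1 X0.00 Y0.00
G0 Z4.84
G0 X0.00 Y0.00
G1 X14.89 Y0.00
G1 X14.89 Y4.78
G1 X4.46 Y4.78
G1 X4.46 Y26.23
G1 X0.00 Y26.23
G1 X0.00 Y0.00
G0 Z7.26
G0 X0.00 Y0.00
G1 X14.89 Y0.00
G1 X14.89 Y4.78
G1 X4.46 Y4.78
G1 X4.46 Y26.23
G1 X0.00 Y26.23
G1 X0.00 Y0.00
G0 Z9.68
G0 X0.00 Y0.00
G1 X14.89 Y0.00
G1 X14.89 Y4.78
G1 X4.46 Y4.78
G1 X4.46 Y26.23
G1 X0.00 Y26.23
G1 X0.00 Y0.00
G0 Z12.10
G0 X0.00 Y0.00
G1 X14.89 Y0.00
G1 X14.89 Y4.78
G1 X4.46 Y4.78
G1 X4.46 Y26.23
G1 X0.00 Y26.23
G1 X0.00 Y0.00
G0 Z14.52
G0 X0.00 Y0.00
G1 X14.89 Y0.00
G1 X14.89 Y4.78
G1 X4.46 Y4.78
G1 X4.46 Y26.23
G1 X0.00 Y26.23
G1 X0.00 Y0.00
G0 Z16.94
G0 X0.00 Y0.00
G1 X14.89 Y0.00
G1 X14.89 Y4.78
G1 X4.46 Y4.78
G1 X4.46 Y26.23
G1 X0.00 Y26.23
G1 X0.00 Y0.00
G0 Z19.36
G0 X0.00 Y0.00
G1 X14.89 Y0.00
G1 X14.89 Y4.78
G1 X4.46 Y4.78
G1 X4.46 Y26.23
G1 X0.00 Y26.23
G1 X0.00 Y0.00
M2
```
solid part
  facet normal 0.0000 0.0000 -1.0000
    outer loop
      vertex 14.89 4.78 0.00
      vertex 14.89 0.00 0.00
      vertex 0.00 0.00 0.00
    endloop
  endfacet
  facet normal 0.0000 0.0000 -1.0000
    outer loop
      vertex 4.46 4.78 0.00
      vertex 14.89 4.78 0.00
      vertex 0.00 0.00 0.00
    endloop
  endfacet
  facet normal 0.0000 0.0000 -1.0000
    outer loop
      vertex 4.46 26.23 0.00
      vertex 4.46 4.78 0.00
      vertex 0.00 0.00 0.00
    endloop
  endfacet
  facet normal 0.0000 0.0000 -1.0000
    outer loop
      vertex 0.00 26.23 0.00
      vertex 4.46 26.23 0.00
      vertex 0.00 0.00 0.00
    endloop
  endfacet
  facet normal 0.0000 0.0000 1.0000
    outer loop
      vertex 0.00 0.00 19.36
      vertex 14.89 0.00 19.36
      vertex 14.89 4.78 19.36
    endloop
  endfacet
  facet normal 0.0000 0.0000 1.0000
    outer loop
      vertex 0.00 0.00 19.36
      vertex 14.89 4.78 19.36
      vertex 4.46 4.78 19.36
    endloop
  endfacet
  facet normal 0.0000 0.0000 1.0000
    outer loop
      vertex 0.00 0.00 19.36
      vertex 4.46 4.78 19.36
      vertex 4.46 26.23 19.36
    endloop
  endfacet
  facet normal 0.0000 0.0000 1.0000
    outer loop
      vertex 0.00 0.00 19.36
      vertex 4.46 26.23 19.36
      vertex 0.00 26.23 19.36
    endloop
  endfacet
  facet normal 0.0000 -1.0000 0.0000
    outer loop
      vertex 0.00 0.00 0.00
      vertex 14.89 0.00 0.00
      vertex 14.89 0.00 19.36
    endloop
  endfacet
  facet normal 0.0000 -1.0000 0.0000
    outer loop
      vertex 0.00 0.00 0.00
      vertex 14.89 0.00 19.36
      vertex 0.00 0.00 19.36
    endloop
  endfacet
  facet normal 1.0000 0.0000 0.0000
    outer loop
      vertex 14.89 0.00 0.00
      vertex 14.89 4.78 0.00
      vertex 14.89 4.78 19.36
    endloop
  endfacet
  facet normal 1.0000 0.0000 0.0000
    outer loop
      vertex 14.89 0.00 0.00
      vertex 14.89 4.78 19.36
      vertex 14.89 0.00 19.36
    endloop
  endfacet
  facet normal 0.0000 1.0000 0.0000
    outer loop
      vertex 14.89 4.78 0.00
      vertex 4.46 4.78 0.00
      vertex 4.46 4.78 19.36
    endloop
  endfacet
  facet normal 0.0000 1.0000 0.0000
    outer loop
      vertex 14.89 4.78 0.00
      vertex 4.46 4.78 19.36
      vertex 14.89 4.78 19.36
    endloop
  endfacet
  facet normal 1.0000 0.0000 0.0000
    outer loop
      vertex 4.46 4.78 0.00
      vertex 4.46 26.23 0.00
      vertex 4.46 26.23 19.36
    endloop
  endfacet
  facet normal 1.0000 0.0000 0.0000
    outer loop
      vertex 4.46 4.78 0.00
      vertex 4.46 26.23 19.36
      vertex 4.46 4.78 19.36
    endloop
  endfacet
  facet normal 0.0000 1.0000 0.0000
    outer loop
      vertex 4.46 26.23 0.00
      vertex 0.00 26.23 0.00
      vertex 0.00 26.23 19.36
    endloop
  endfacet
  facet normal 0.0000 1.0000 0.0000
    outer loop
      vertex 4.46 26.23 0.00
      vertex 0.00 26.23 19.36
      vertex 4.46 26.23 19.36
    endloop
  endfacet
  facet normal -1.0000 0.0000 0.0000
    outer loop
      vertex 0.00 26.23 0.00
      vertex 0.00 0.00 0.00
      vertex 0.00 0.00 19.36
    endloop
  endfacet
  facet normal -1.0000 0.0000 0.0000
    outer loop
      vertex 0.00 26.23 0.00
      vertex 0.00 0.00 19.36
      vertex 0.00 26.23 19.36
    endloop
  endfacet
endsolid part

The G0 Z moves step by Δz≈2.42 mm. Every layer's G1 loop is the same polygon, so the solid is a straight extrusion of it from z=0 to z≈19.4. Closing with flat bottom and top caps and triangulating gives 20 facets — an L-shaped prism: outer 14.9 × 26.2 mm, arm thicknesses ≈ 4.78 mm (horizontal) and 4.46 mm (vertical), extruded 19.4 mm in z.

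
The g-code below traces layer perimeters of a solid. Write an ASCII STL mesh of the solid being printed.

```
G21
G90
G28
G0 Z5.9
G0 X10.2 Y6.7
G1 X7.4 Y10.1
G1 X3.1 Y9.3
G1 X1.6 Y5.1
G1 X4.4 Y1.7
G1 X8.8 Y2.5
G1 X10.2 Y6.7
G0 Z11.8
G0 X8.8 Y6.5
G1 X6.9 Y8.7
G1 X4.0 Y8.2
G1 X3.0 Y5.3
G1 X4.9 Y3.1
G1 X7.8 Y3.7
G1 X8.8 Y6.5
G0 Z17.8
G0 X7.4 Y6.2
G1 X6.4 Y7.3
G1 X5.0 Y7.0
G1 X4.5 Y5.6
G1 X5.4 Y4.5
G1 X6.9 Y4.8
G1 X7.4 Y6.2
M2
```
solid part
  facet normal 0.0000 0.0000 -1.0000
    outer loop
      vertex 2.1 10.4 0.0
      vertex 7.9 11.5 0.0
      vertex 11.7 7.0 0.0
    endloop
  endfacet
  facet normal 0.0000 0.0000 -1.0000
    outer loop
      vertex 0.1 4.8 0.0
      vertex 2.1 10.4 0.0
      vertex 11.7 7.0 0.0
    endloop
  endfacet
  facet normal 0.0000 0.0000 -1.0000
    outer loop
      vertex 3.9 0.3 0.0
      vertex 0.1 4.8 0.0
      vertex 11.7 7.0 0.0
    endloop
  endfacet
  facet normal 0.0000 0.0000 -1.0000
    outer loop
      vertex 9.7 1.4 0.0
      vertex 3.9 0.3 0.0
      vertex 11.7 7.0 0.0
    endloop
  endfacet
  facet normal 0.7467 0.6305 0.2120
    outer loop
      vertex 11.7 7.0 0.0
      vertex 7.9 11.5 0.0
      vertex 5.9 5.9 23.7
    endloop
  endfacet
  facet normal -0.1821 0.9603 0.2115
    outer loop
      vertex 7.9 11.5 0.0
      vertex 2.1 10.4 0.0
      vertex 5.9 5.9 23.7
    endloop
  endfacet
  facet normal -0.9207 0.3288 0.2101
    outer loop
      vertex 2.1 10.4 0.0
      vertex 0.1 4.8 0.0
      vertex 5.9 5.9 23.7
    endloop
  endfacet
  facet normal -0.7467 -0.6305 0.2120
    outer loop
      vertex 0.1 4.8 0.0
      vertex 3.9 0.3 0.0
      vertex 5.9 5.9 23.7
    endloop
  endfacet
  facet normal 0.1821 -0.9603 0.2115
    outer loop
      vertex 3.9 0.3 0.0
      vertex 9.7 1.4 0.0
      vertex 5.9 5.9 23.7
    endloop
  endfacet
  facet normal 0.9207 -0.3288 0.2101
    outer loop
      vertex 9.7 1.4 0.0
      vertex 11.7 7.0 0.0
      vertex 5.9 5.9 23.7
    endloop
  endfacet
endsolid part

The G0 Z moves step by Δz≈5.9 mm. The G1 loops shrink linearly with z, so the solid tapers from its base footprint up to z≈23.7. Closing with a flat bottom cap and the tapered top and triangulating gives 10 facets — a regular 6-sided pyramid, base circumscribed radius ≈ 5.9 mm, apex at z ≈ 23.7 mm.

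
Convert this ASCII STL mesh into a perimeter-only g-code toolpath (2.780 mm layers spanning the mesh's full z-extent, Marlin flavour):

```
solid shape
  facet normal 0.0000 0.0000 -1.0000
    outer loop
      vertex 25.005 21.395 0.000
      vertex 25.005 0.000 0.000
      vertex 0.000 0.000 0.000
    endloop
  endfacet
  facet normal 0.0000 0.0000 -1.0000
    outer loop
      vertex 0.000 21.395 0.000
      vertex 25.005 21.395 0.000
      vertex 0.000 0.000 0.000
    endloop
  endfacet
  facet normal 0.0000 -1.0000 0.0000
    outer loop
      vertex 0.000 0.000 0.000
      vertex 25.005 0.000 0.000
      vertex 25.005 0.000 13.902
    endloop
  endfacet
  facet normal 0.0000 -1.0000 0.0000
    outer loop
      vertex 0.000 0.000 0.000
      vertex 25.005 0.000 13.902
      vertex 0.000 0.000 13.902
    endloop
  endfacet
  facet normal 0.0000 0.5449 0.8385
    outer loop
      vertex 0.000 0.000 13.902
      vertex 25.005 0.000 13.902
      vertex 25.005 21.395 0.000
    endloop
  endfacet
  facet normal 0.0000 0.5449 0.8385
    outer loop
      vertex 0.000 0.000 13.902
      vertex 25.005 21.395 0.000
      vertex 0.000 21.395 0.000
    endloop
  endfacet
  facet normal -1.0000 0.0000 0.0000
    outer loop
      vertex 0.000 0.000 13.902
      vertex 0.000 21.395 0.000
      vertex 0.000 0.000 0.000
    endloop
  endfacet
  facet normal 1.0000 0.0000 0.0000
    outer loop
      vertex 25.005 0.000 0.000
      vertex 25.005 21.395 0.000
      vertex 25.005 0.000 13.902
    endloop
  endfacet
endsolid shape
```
; perimeter-only toolpath
G21 ; units = mm
G90 ; absolute positioning
G28 ; home
; layer 1
G0 Z2.780
G0 X0.000 Y0.000
G1 X25.005 Y0.000
G1 X25.005 Y17.116
G1 X0.000 Y17.116
G1 X0.000 Y0.000
; layer 2
G0 Z5.561
G0 X0.000 Y0.000
G1 X25.005 Y0.000
G1 X25.005 Y12.837
G1 X0.000 Y12.837
G1 X0.000 Y0.000
; layer 3
G0 Z8.341
G0 X0.000 Y0.000
G1 X25.005 Y0.000
G1 X25.005 Y8.558
G1 X0.000 Y8.558
G1 X0.000 Y0.000
; layer 4
G0 Z11.122
G0 X0.000 Y0.000
G1 X25.005 Y0.000
G1 X25.005 Y4.279
G1 X0.000 Y4.279
G1 X0.000 Y0.000
M2 ; end

The solid is a wedge (ramp): 25 × 21.4 mm base, rising to 13.9 mm along the y=0 edge and sloping linearly to z=0 at y=21.4. Slicing at Δz = 2.780 mm — 5 equal slices spanning the solid's height, so layer i sits at z = i·h/5 — gives 4 non-empty perimeters. Each is a 4-segment closed polygon; G0 lifts to the layer z and rapids to the start vertex, then G1 traces the edges. The cross-section shrinks linearly with z (the slice at the apex is degenerate and omitted).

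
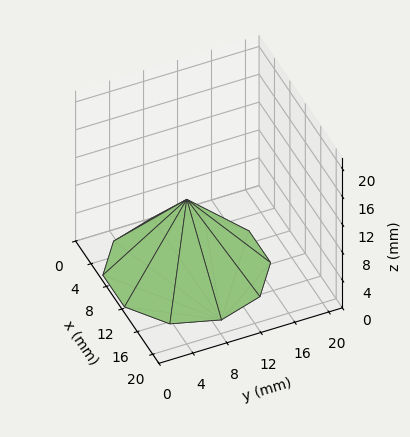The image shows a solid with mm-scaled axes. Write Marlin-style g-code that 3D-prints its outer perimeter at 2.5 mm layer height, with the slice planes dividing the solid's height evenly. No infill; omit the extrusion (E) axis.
Reading the render: the shape is a regular 10-sided pyramid, base circumscribed radius ≈ 9 mm, apex at z ≈ 10 mm (dimensions read to the nearest mm from the axis ticks). For the g-code, the solid's height is divided into equal slices at the stated Δz and each level perimeter traced with G1 moves after a G0 lift.

; perimeter-only toolpath
G21 ; units = mm
G90 ; absolute positioning
G28 ; home
; layer 1
G0 Z2.5
G0 X15.8 Y9.0
G1 X14.5 Y13.0
G1 X11.1 Y15.5
G1 X6.9 Y15.5
G1 X3.5 Y13.0
G1 X2.2 Y9.0
G1 X3.5 Y5.0
G1 X6.9 Y2.5
G1 X11.1 Y2.5
G1 X14.5 Y5.0
G1 X15.8 Y9.0
; layer 2
G0 Z5.0
G0 X13.5 Y9.0
G1 X12.7 Y11.7
G1 X10.4 Y13.3
G1 X7.6 Y13.3
G1 X5.3 Y11.7
G1 X4.5 Y9.0
G1 X5.3 Y6.3
G1 X7.6 Y4.7
G1 X10.4 Y4.7
G1 X12.7 Y6.3
G1 X13.5 Y9.0
; layer 3
G0 Z7.5
G0 X11.2 Y9.0
G1 X10.8 Y10.3
G1 X9.7 Y11.2
G1 X8.3 Y11.2
G1 X7.2 Y10.3
G1 X6.8 Y9.0
G1 X7.2 Y7.7
G1 X8.3 Y6.8
G1 X9.7 Y6.8
G1 X10.8 Y7.7
G1 X11.2 Y9.0
M2 ; end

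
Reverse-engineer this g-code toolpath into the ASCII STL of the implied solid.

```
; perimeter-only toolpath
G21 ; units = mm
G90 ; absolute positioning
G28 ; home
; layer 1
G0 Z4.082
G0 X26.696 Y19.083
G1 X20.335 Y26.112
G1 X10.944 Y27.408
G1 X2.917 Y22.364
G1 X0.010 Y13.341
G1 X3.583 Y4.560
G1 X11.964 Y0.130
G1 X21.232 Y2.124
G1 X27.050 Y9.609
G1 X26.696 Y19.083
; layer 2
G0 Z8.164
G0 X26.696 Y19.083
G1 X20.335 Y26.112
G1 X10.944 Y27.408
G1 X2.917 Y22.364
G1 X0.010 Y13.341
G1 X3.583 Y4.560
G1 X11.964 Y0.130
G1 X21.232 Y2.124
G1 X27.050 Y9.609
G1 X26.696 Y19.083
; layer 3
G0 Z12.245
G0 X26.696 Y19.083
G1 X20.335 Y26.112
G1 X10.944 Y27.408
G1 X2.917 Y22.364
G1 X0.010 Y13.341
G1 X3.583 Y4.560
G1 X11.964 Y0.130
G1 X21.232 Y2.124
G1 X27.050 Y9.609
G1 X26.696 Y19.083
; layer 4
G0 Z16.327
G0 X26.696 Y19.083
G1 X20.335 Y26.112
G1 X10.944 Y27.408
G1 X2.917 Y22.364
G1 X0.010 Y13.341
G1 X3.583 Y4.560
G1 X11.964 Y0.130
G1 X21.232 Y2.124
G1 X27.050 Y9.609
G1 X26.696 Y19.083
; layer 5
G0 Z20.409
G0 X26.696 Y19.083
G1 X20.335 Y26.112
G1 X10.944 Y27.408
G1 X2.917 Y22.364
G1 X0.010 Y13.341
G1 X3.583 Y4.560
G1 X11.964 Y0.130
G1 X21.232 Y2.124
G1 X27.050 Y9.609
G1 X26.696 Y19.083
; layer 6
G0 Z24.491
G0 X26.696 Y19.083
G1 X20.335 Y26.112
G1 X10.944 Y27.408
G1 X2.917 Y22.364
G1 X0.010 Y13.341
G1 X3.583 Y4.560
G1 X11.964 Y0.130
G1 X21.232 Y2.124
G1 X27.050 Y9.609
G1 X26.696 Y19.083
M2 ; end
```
solid part
  facet normal 0.0000 0.0000 -1.0000
    outer loop
      vertex 10.944 27.408 0.000
      vertex 20.335 26.112 0.000
      vertex 26.696 19.083 0.000
    endloop
  endfacet
  facet normal 0.0000 0.0000 -1.0000
    outer loop
      vertex 2.917 22.364 0.000
      vertex 10.944 27.408 0.000
      vertex 26.696 19.083 0.000
    endloop
  endfacet
  facet normal 0.0000 0.0000 -1.0000
    outer loop
      vertex 0.010 13.341 0.000
      vertex 2.917 22.364 0.000
      vertex 26.696 19.083 0.000
    endloop
  endfacet
  facet normal 0.0000 0.0000 -1.0000
    outer loop
      vertex 3.583 4.560 0.000
      vertex 0.010 13.341 0.000
      vertex 26.696 19.083 0.000
    endloop
  endfacet
  facet normal 0.0000 0.0000 -1.0000
    outer loop
      vertex 11.964 0.130 0.000
      vertex 3.583 4.560 0.000
      vertex 26.696 19.083 0.000
    endloop
  endfacet
  facet normal 0.0000 0.0000 -1.0000
    outer loop
      vertex 21.232 2.124 0.000
      vertex 11.964 0.130 0.000
      vertex 26.696 19.083 0.000
    endloop
  endfacet
  facet normal 0.0000 0.0000 -1.0000
    outer loop
      vertex 27.050 9.609 0.000
      vertex 21.232 2.124 0.000
      vertex 26.696 19.083 0.000
    endloop
  endfacet
  facet normal 0.0000 0.0000 1.0000
    outer loop
      vertex 26.696 19.083 24.491
      vertex 20.335 26.112 24.491
      vertex 10.944 27.408 24.491
    endloop
  endfacet
  facet normal 0.0000 0.0000 1.0000
    outer loop
      vertex 26.696 19.083 24.491
      vertex 10.944 27.408 24.491
      vertex 2.917 22.364 24.491
    endloop
  endfacet
  facet normal 0.0000 0.0000 1.0000
    outer loop
      vertex 26.696 19.083 24.491
      vertex 2.917 22.364 24.491
      vertex 0.010 13.341 24.491
    endloop
  endfacet
  facet normal 0.0000 0.0000 1.0000
    outer loop
      vertex 26.696 19.083 24.491
      vertex 0.010 13.341 24.491
      vertex 3.583 4.560 24.491
    endloop
  endfacet
  facet normal 0.0000 0.0000 1.0000
    outer loop
      vertex 26.696 19.083 24.491
      vertex 3.583 4.560 24.491
      vertex 11.964 0.130 24.491
    endloop
  endfacet
  facet normal 0.0000 0.0000 1.0000
    outer loop
      vertex 26.696 19.083 24.491
      vertex 11.964 0.130 24.491
      vertex 21.232 2.124 24.491
    endloop
  endfacet
  facet normal 0.0000 0.0000 1.0000
    outer loop
      vertex 26.696 19.083 24.491
      vertex 21.232 2.124 24.491
      vertex 27.050 9.609 24.491
    endloop
  endfacet
  facet normal 0.7415 0.6710 0.0000
    outer loop
      vertex 26.696 19.083 0.000
      vertex 20.335 26.112 0.000
      vertex 20.335 26.112 24.491
    endloop
  endfacet
  facet normal 0.7415 0.6710 0.0000
    outer loop
      vertex 26.696 19.083 0.000
      vertex 20.335 26.112 24.491
      vertex 26.696 19.083 24.491
    endloop
  endfacet
  facet normal 0.1367 0.9906 0.0000
    outer loop
      vertex 20.335 26.112 0.000
      vertex 10.944 27.408 0.000
      vertex 10.944 27.408 24.491
    endloop
  endfacet
  facet normal 0.1367 0.9906 0.0000
    outer loop
      vertex 20.335 26.112 0.000
      vertex 10.944 27.408 24.491
      vertex 20.335 26.112 24.491
    endloop
  endfacet
  facet normal -0.5321 0.8467 0.0000
    outer loop
      vertex 10.944 27.408 0.000
      vertex 2.917 22.364 0.000
      vertex 2.917 22.364 24.491
    endloop
  endfacet
  facet normal -0.5321 0.8467 0.0000
    outer loop
      vertex 10.944 27.408 0.000
      vertex 2.917 22.364 24.491
      vertex 10.944 27.408 24.491
    endloop
  endfacet
  facet normal -0.9518 0.3067 0.0000
    outer loop
      vertex 2.917 22.364 0.000
      vertex 0.010 13.341 0.000
      vertex 0.010 13.341 24.491
    endloop
  endfacet
  facet normal -0.9518 0.3067 0.0000
    outer loop
      vertex 2.917 22.364 0.000
      vertex 0.010 13.341 24.491
      vertex 2.917 22.364 24.491
    endloop
  endfacet
  facet normal -0.9263 -0.3769 0.0000
    outer loop
      vertex 0.010 13.341 0.000
      vertex 3.583 4.560 0.000
      vertex 3.583 4.560 24.491
    endloop
  endfacet
  facet normal -0.9263 -0.3769 0.0000
    outer loop
      vertex 0.010 13.341 0.000
      vertex 3.583 4.560 24.491
      vertex 0.010 13.341 24.491
    endloop
  endfacet
  facet normal -0.4673 -0.8841 0.0000
    outer loop
      vertex 3.583 4.560 0.000
      vertex 11.964 0.130 0.000
      vertex 11.964 0.130 24.491
    endloop
  endfacet
  facet normal -0.4673 -0.8841 0.0000
    outer loop
      vertex 3.583 4.560 0.000
      vertex 11.964 0.130 24.491
      vertex 3.583 4.560 24.491
    endloop
  endfacet
  facet normal 0.2103 -0.9776 0.0000
    outer loop
      vertex 11.964 0.130 0.000
      vertex 21.232 2.124 0.000
      vertex 21.232 2.124 24.491
    endloop
  endfacet
  facet normal 0.2103 -0.9776 0.0000
    outer loop
      vertex 11.964 0.130 0.000
      vertex 21.232 2.124 24.491
      vertex 11.964 0.130 24.491
    endloop
  endfacet
  facet normal 0.7895 -0.6137 0.0000
    outer loop
      vertex 21.232 2.124 0.000
      vertex 27.050 9.609 0.000
      vertex 27.050 9.609 24.491
    endloop
  endfacet
  facet normal 0.7895 -0.6137 0.0000
    outer loop
      vertex 21.232 2.124 0.000
      vertex 27.050 9.609 24.491
      vertex 21.232 2.124 24.491
    endloop
  endfacet
  facet normal 0.9993 0.0373 0.0000
    outer loop
      vertex 27.050 9.609 0.000
      vertex 26.696 19.083 0.000
      vertex 26.696 19.083 24.491
    endloop
  endfacet
  facet normal 0.9993 0.0373 0.0000
    outer loop
      vertex 27.050 9.609 0.000
      vertex 26.696 19.083 24.491
      vertex 27.050 9.609 24.491
    endloop
  endfacet
endsolid part

The G0 Z moves step by Δz≈4.082 mm. Every layer's G1 loop is the same polygon, so the solid is a straight extrusion of it from z=0 to z≈24.5. Closing with flat bottom and top caps and triangulating gives 32 facets — a regular 9-sided prism (a cylinder approximated with 9 flat sides), circumscribed radius ≈ 13.9 mm, height ≈ 24.5 mm.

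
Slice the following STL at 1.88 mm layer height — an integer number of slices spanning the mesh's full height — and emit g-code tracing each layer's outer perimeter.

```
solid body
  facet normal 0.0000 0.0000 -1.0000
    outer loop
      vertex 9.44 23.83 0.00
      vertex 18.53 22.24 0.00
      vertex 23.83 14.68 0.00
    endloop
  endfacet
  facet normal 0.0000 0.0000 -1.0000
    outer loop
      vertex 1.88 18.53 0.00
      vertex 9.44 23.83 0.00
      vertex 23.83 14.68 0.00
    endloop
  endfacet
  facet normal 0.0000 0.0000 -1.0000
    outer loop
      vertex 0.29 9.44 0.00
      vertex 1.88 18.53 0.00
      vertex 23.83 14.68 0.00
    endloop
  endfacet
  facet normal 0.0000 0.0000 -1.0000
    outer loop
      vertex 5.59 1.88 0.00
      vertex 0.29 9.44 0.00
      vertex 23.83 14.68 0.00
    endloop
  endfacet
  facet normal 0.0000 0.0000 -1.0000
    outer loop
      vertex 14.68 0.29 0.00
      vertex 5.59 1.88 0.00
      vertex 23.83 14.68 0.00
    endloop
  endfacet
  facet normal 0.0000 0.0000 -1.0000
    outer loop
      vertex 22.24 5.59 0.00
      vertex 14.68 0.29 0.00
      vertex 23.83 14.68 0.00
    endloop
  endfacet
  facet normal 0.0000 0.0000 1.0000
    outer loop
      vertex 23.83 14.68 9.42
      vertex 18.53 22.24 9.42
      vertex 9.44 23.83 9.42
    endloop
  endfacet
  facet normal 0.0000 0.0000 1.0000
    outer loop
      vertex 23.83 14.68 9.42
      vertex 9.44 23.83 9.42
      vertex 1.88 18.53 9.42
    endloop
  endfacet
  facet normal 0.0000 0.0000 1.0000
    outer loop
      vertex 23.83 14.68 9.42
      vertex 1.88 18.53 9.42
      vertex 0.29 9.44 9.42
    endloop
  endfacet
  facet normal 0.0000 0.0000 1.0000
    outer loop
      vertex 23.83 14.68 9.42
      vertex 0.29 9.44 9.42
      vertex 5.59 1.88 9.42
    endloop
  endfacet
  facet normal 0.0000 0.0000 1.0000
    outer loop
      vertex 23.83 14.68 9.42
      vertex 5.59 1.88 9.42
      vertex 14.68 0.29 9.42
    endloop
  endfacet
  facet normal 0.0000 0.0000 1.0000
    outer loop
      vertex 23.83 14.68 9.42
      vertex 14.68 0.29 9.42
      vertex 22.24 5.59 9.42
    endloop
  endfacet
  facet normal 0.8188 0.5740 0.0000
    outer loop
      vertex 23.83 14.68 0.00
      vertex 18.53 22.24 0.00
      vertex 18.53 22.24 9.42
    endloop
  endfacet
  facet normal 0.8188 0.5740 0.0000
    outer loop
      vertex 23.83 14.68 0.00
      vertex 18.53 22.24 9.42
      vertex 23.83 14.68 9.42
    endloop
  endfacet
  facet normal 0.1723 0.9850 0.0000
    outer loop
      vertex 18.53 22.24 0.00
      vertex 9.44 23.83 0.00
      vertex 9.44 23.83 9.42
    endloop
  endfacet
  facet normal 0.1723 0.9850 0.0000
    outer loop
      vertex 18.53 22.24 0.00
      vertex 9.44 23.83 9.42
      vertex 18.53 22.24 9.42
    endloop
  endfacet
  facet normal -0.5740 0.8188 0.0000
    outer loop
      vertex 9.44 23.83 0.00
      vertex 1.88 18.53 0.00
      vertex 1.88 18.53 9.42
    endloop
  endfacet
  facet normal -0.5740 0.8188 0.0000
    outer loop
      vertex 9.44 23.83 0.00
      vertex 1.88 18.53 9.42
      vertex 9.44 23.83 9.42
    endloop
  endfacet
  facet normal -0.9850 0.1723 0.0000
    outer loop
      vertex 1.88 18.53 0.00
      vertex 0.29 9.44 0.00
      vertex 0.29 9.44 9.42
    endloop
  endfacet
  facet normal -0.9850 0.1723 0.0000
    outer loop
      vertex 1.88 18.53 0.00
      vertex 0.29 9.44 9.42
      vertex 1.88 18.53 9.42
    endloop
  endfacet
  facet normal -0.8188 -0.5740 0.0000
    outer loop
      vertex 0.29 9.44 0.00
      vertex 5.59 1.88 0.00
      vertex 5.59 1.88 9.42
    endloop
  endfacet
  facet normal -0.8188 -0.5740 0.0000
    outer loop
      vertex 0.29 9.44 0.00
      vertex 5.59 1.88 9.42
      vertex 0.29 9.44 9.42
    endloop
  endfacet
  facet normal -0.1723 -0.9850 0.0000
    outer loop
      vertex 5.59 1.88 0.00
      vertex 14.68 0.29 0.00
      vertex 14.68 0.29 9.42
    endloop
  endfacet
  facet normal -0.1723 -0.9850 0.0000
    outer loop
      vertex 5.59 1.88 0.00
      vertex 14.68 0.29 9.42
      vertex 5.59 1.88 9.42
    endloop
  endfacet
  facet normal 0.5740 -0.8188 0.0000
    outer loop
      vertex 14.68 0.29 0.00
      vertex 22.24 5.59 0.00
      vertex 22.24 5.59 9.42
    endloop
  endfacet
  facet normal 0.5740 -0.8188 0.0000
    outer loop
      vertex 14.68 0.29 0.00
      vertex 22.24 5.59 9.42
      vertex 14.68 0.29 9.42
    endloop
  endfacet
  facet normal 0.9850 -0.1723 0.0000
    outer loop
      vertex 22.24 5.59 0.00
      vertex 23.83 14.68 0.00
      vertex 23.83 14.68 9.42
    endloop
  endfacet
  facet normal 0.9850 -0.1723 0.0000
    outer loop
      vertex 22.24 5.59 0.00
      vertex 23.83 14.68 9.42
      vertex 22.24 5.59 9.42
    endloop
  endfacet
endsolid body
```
; perimeter-only toolpath
G21 ; units = mm
G90 ; absolute positioning
G28 ; home
; layer 1
G0 Z1.88
G0 X23.83 Y14.68
G1 X18.53 Y22.24
G1 X9.44 Y23.83
G1 X1.88 Y18.53
G1 X0.29 Y9.44
G1 X5.59 Y1.88
G1 X14.68 Y0.29
G1 X22.24 Y5.59
G1 X23.83 Y14.68
; layer 2
G0 Z3.77
G0 X23.83 Y14.68
G1 X18.53 Y22.24
G1 X9.44 Y23.83
G1 X1.88 Y18.53
G1 X0.29 Y9.44
G1 X5.59 Y1.88
G1 X14.68 Y0.29
G1 X22.24 Y5.59
G1 X23.83 Y14.68
; layer 3
G0 Z5.65
G0 X23.83 Y14.68
G1 X18.53 Y22.24
G1 X9.44 Y23.83
G1 X1.88 Y18.53
G1 X0.29 Y9.44
G1 X5.59 Y1.88
G1 X14.68 Y0.29
G1 X22.24 Y5.59
G1 X23.83 Y14.68
; layer 4
G0 Z7.54
G0 X23.83 Y14.68
G1 X18.53 Y22.24
G1 X9.44 Y23.83
G1 X1.88 Y18.53
G1 X0.29 Y9.44
G1 X5.59 Y1.88
G1 X14.68 Y0.29
G1 X22.24 Y5.59
G1 X23.83 Y14.68
; layer 5
G0 Z9.42
G0 X23.83 Y14.68
G1 X18.53 Y22.24
G1 X9.44 Y23.83
G1 X1.88 Y18.53
G1 X0.29 Y9.44
G1 X5.59 Y1.88
G1 X14.68 Y0.29
G1 X22.24 Y5.59
G1 X23.83 Y14.68
M2 ; end

The solid is a regular 8-sided prism (a cylinder approximated with 8 flat sides), circumscribed radius ≈ 12.1 mm, height ≈ 9.42 mm. Slicing at Δz = 1.88 mm — 5 equal slices spanning the solid's height, so layer i sits at z = i·h/5 — gives 5 non-empty perimeters. Each is a 8-segment closed polygon; G0 lifts to the layer z and rapids to the start vertex, then G1 traces the edges.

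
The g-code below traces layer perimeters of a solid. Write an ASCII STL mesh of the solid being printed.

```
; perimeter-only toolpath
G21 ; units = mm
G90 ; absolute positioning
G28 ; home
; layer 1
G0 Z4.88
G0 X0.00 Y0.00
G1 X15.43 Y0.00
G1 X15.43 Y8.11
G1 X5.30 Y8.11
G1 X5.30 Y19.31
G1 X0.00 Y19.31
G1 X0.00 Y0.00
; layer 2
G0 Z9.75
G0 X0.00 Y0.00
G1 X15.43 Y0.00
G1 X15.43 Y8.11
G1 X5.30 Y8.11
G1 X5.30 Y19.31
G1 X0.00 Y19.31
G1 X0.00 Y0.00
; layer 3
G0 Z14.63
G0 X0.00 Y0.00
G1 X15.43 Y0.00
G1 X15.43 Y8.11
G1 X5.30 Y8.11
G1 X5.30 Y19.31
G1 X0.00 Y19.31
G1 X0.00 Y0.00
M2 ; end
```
solid part
  facet normal 0.0000 0.0000 -1.0000
    outer loop
      vertex 15.43 8.11 0.00
      vertex 15.43 0.00 0.00
      vertex 0.00 0.00 0.00
    endloop
  endfacet
  facet normal 0.0000 0.0000 -1.0000
    outer loop
      vertex 5.30 8.11 0.00
      vertex 15.43 8.11 0.00
      vertex 0.00 0.00 0.00
    endloop
  endfacet
  facet normal 0.0000 0.0000 -1.0000
    outer loop
      vertex 5.30 19.31 0.00
      vertex 5.30 8.11 0.00
      vertex 0.00 0.00 0.00
    endloop
  endfacet
  facet normal 0.0000 0.0000 -1.0000
    outer loop
      vertex 0.00 19.31 0.00
      vertex 5.30 19.31 0.00
      vertex 0.00 0.00 0.00
    endloop
  endfacet
  facet normal 0.0000 0.0000 1.0000
    outer loop
      vertex 0.00 0.00 14.63
      vertex 15.43 0.00 14.63
      vertex 15.43 8.11 14.63
    endloop
  endfacet
  facet normal 0.0000 0.0000 1.0000
    outer loop
      vertex 0.00 0.00 14.63
      vertex 15.43 8.11 14.63
      vertex 5.30 8.11 14.63
    endloop
  endfacet
  facet normal 0.0000 0.0000 1.0000
    outer loop
      vertex 0.00 0.00 14.63
      vertex 5.30 8.11 14.63
      vertex 5.30 19.31 14.63
    endloop
  endfacet
  facet normal 0.0000 0.0000 1.0000
    outer loop
      vertex 0.00 0.00 14.63
      vertex 5.30 19.31 14.63
      vertex 0.00 19.31 14.63
    endloop
  endfacet
  facet normal 0.0000 -1.0000 0.0000
    outer loop
      vertex 0.00 0.00 0.00
      vertex 15.43 0.00 0.00
      vertex 15.43 0.00 14.63
    endloop
  endfacet
  facet normal 0.0000 -1.0000 0.0000
    outer loop
      vertex 0.00 0.00 0.00
      vertex 15.43 0.00 14.63
      vertex 0.00 0.00 14.63
    endloop
  endfacet
  facet normal 1.0000 0.0000 0.0000
    outer loop
      vertex 15.43 0.00 0.00
      vertex 15.43 8.11 0.00
      vertex 15.43 8.11 14.63
    endloop
  endfacet
  facet normal 1.0000 0.0000 0.0000
    outer loop
      vertex 15.43 0.00 0.00
      vertex 15.43 8.11 14.63
      vertex 15.43 0.00 14.63
    endloop
  endfacet
  facet normal 0.0000 1.0000 0.0000
    outer loop
      vertex 15.43 8.11 0.00
      vertex 5.30 8.11 0.00
      vertex 5.30 8.11 14.63
    endloop
  endfacet
  facet normal 0.0000 1.0000 0.0000
    outer loop
      vertex 15.43 8.11 0.00
      vertex 5.30 8.11 14.63
      vertex 15.43 8.11 14.63
    endloop
  endfacet
  facet normal 1.0000 0.0000 0.0000
    outer loop
      vertex 5.30 8.11 0.00
      vertex 5.30 19.31 0.00
      vertex 5.30 19.31 14.63
    endloop
  endfacet
  facet normal 1.0000 0.0000 0.0000
    outer loop
      vertex 5.30 8.11 0.00
      vertex 5.30 19.31 14.63
      vertex 5.30 8.11 14.63
    endloop
  endfacet
  facet normal 0.0000 1.0000 0.0000
    outer loop
      vertex 5.30 19.31 0.00
      vertex 0.00 19.31 0.00
      vertex 0.00 19.31 14.63
    endloop
  endfacet
  facet normal 0.0000 1.0000 0.0000
    outer loop
      vertex 5.30 19.31 0.00
      vertex 0.00 19.31 14.63
      vertex 5.30 19.31 14.63
    endloop
  endfacet
  facet normal -1.0000 0.0000 0.0000
    outer loop
      vertex 0.00 19.31 0.00
      vertex 0.00 0.00 0.00
      vertex 0.00 0.00 14.63
    endloop
  endfacet
  facet normal -1.0000 0.0000 0.0000
    outer loop
      vertex 0.00 19.31 0.00
      vertex 0.00 0.00 14.63
      vertex 0.00 19.31 14.63
    endloop
  endfacet
endsolid part

The G0 Z moves step by Δz≈4.88 mm. Every layer's G1 loop is the same polygon, so the solid is a straight extrusion of it from z=0 to z≈14.6. Closing with flat bottom and top caps and triangulating gives 20 facets — an L-shaped prism: outer 15.4 × 19.3 mm, arm thicknesses ≈ 8.11 mm (horizontal) and 5.3 mm (vertical), extruded 14.6 mm in z.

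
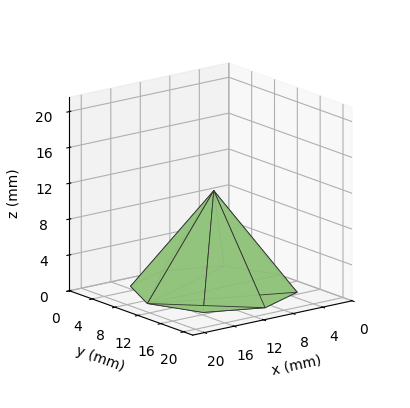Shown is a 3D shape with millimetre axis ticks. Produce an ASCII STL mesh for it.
Reading the render: the shape is a regular 8-sided pyramid, base circumscribed radius ≈ 9 mm, apex at z ≈ 11 mm (dimensions read to the nearest mm from the axis ticks). For the STL, each face is triangulated and given an outward normal.

solid part
  facet normal 0.0000 0.0000 -1.0000
    outer loop
      vertex 9.000 18.000 0.000
      vertex 15.364 15.364 0.000
      vertex 18.000 9.000 0.000
    endloop
  endfacet
  facet normal 0.0000 0.0000 -1.0000
    outer loop
      vertex 2.636 15.364 0.000
      vertex 9.000 18.000 0.000
      vertex 18.000 9.000 0.000
    endloop
  endfacet
  facet normal 0.0000 0.0000 -1.0000
    outer loop
      vertex 0.000 9.000 0.000
      vertex 2.636 15.364 0.000
      vertex 18.000 9.000 0.000
    endloop
  endfacet
  facet normal 0.0000 0.0000 -1.0000
    outer loop
      vertex 2.636 2.636 0.000
      vertex 0.000 9.000 0.000
      vertex 18.000 9.000 0.000
    endloop
  endfacet
  facet normal 0.0000 0.0000 -1.0000
    outer loop
      vertex 9.000 0.000 0.000
      vertex 2.636 2.636 0.000
      vertex 18.000 9.000 0.000
    endloop
  endfacet
  facet normal 0.0000 0.0000 -1.0000
    outer loop
      vertex 15.364 2.636 0.000
      vertex 9.000 0.000 0.000
      vertex 18.000 9.000 0.000
    endloop
  endfacet
  facet normal 0.7370 0.3053 0.6030
    outer loop
      vertex 18.000 9.000 0.000
      vertex 15.364 15.364 0.000
      vertex 9.000 9.000 11.000
    endloop
  endfacet
  facet normal 0.3053 0.7370 0.6030
    outer loop
      vertex 15.364 15.364 0.000
      vertex 9.000 18.000 0.000
      vertex 9.000 9.000 11.000
    endloop
  endfacet
  facet normal -0.3053 0.7370 0.6030
    outer loop
      vertex 9.000 18.000 0.000
      vertex 2.636 15.364 0.000
      vertex 9.000 9.000 11.000
    endloop
  endfacet
  facet normal -0.7370 0.3053 0.6030
    outer loop
      vertex 2.636 15.364 0.000
      vertex 0.000 9.000 0.000
      vertex 9.000 9.000 11.000
    endloop
  endfacet
  facet normal -0.7370 -0.3053 0.6030
    outer loop
      vertex 0.000 9.000 0.000
      vertex 2.636 2.636 0.000
      vertex 9.000 9.000 11.000
    endloop
  endfacet
  facet normal -0.3053 -0.7370 0.6030
    outer loop
      vertex 2.636 2.636 0.000
      vertex 9.000 0.000 0.000
      vertex 9.000 9.000 11.000
    endloop
  endfacet
  facet normal 0.3053 -0.7370 0.6030
    outer loop
      vertex 9.000 0.000 0.000
      vertex 15.364 2.636 0.000
      vertex 9.000 9.000 11.000
    endloop
  endfacet
  facet normal 0.7370 -0.3053 0.6030
    outer loop
      vertex 15.364 2.636 0.000
      vertex 18.000 9.000 0.000
      vertex 9.000 9.000 11.000
    endloop
  endfacet
endsolid part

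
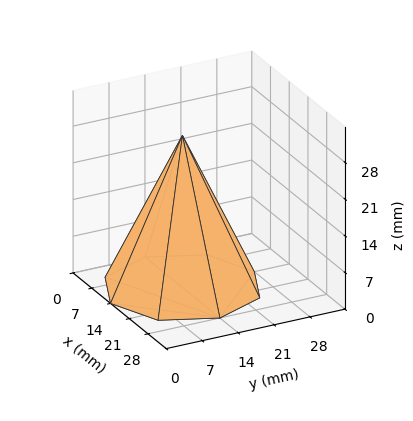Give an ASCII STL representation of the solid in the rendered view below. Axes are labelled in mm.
Reading the render: the shape is a regular 8-sided pyramid, base circumscribed radius ≈ 14 mm, apex at z ≈ 29 mm (dimensions read to the nearest mm from the axis ticks). For the STL, each face is triangulated and given an outward normal.

solid part
  facet normal 0.0000 0.0000 -1.0000
    outer loop
      vertex 14.000 28.000 0.000
      vertex 23.899 23.899 0.000
      vertex 28.000 14.000 0.000
    endloop
  endfacet
  facet normal 0.0000 0.0000 -1.0000
    outer loop
      vertex 4.101 23.899 0.000
      vertex 14.000 28.000 0.000
      vertex 28.000 14.000 0.000
    endloop
  endfacet
  facet normal 0.0000 0.0000 -1.0000
    outer loop
      vertex 0.000 14.000 0.000
      vertex 4.101 23.899 0.000
      vertex 28.000 14.000 0.000
    endloop
  endfacet
  facet normal 0.0000 0.0000 -1.0000
    outer loop
      vertex 4.101 4.101 0.000
      vertex 0.000 14.000 0.000
      vertex 28.000 14.000 0.000
    endloop
  endfacet
  facet normal 0.0000 0.0000 -1.0000
    outer loop
      vertex 14.000 0.000 0.000
      vertex 4.101 4.101 0.000
      vertex 28.000 14.000 0.000
    endloop
  endfacet
  facet normal 0.0000 0.0000 -1.0000
    outer loop
      vertex 23.899 4.101 0.000
      vertex 14.000 0.000 0.000
      vertex 28.000 14.000 0.000
    endloop
  endfacet
  facet normal 0.8437 0.3495 0.4073
    outer loop
      vertex 28.000 14.000 0.000
      vertex 23.899 23.899 0.000
      vertex 14.000 14.000 29.000
    endloop
  endfacet
  facet normal 0.3495 0.8437 0.4073
    outer loop
      vertex 23.899 23.899 0.000
      vertex 14.000 28.000 0.000
      vertex 14.000 14.000 29.000
    endloop
  endfacet
  facet normal -0.3495 0.8437 0.4073
    outer loop
      vertex 14.000 28.000 0.000
      vertex 4.101 23.899 0.000
      vertex 14.000 14.000 29.000
    endloop
  endfacet
  facet normal -0.8437 0.3495 0.4073
    outer loop
      vertex 4.101 23.899 0.000
      vertex 0.000 14.000 0.000
      vertex 14.000 14.000 29.000
    endloop
  endfacet
  facet normal -0.8437 -0.3495 0.4073
    outer loop
      vertex 0.000 14.000 0.000
      vertex 4.101 4.101 0.000
      vertex 14.000 14.000 29.000
    endloop
  endfacet
  facet normal -0.3495 -0.8437 0.4073
    outer loop
      vertex 4.101 4.101 0.000
      vertex 14.000 0.000 0.000
      vertex 14.000 14.000 29.000
    endloop
  endfacet
  facet normal 0.3495 -0.8437 0.4073
    outer loop
      vertex 14.000 0.000 0.000
      vertex 23.899 4.101 0.000
      vertex 14.000 14.000 29.000
    endloop
  endfacet
  facet normal 0.8437 -0.3495 0.4073
    outer loop
      vertex 23.899 4.101 0.000
      vertex 28.000 14.000 0.000
      vertex 14.000 14.000 29.000
    endloop
  endfacet
endsolid part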